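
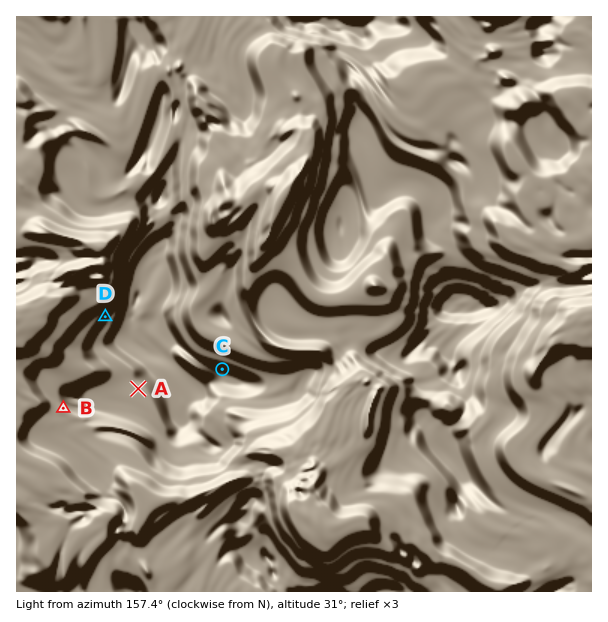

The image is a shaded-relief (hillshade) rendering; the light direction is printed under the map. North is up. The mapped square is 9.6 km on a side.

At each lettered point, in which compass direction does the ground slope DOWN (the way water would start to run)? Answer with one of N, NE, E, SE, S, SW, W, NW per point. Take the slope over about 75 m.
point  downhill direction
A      SW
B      SW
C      N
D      NW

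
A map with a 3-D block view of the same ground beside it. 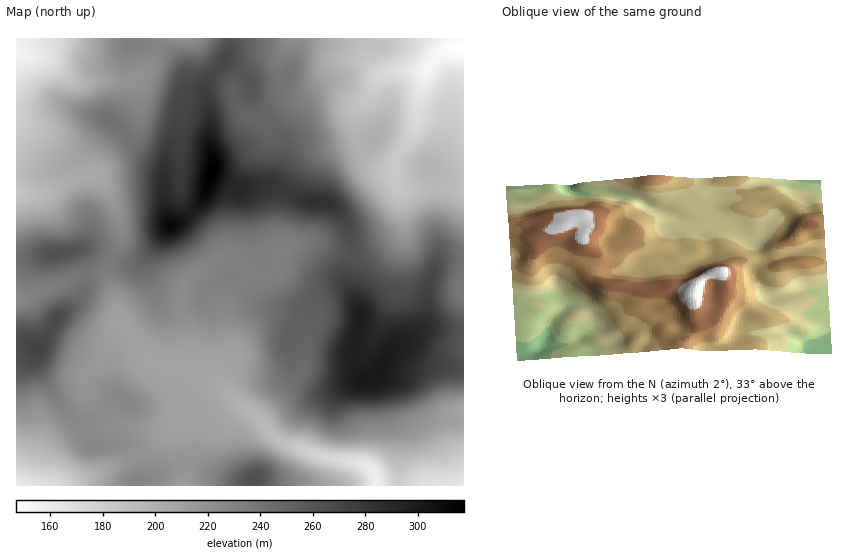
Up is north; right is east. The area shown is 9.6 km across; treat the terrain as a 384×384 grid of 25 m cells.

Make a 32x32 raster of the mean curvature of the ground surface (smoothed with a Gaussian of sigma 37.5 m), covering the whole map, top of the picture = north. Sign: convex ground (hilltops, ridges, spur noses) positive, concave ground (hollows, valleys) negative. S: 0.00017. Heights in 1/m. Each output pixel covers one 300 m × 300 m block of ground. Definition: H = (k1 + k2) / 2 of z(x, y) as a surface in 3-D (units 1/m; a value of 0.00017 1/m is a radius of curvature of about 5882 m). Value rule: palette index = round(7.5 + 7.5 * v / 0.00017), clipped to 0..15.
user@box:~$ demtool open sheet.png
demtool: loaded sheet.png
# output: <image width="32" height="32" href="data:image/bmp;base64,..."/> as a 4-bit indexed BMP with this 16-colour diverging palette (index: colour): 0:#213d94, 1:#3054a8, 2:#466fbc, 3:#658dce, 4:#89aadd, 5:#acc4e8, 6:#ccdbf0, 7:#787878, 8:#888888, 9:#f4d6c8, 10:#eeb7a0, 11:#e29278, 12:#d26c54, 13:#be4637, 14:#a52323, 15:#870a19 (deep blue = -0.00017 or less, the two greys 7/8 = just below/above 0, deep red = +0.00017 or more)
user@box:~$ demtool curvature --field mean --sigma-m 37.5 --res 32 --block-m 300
<image width="32" height="32" href="data:image/bmp;base64,Qk12AgAAAAAAAHYAAAAoAAAAIAAAACAAAAABAAQAAAAAAAACAAATCwAAEwsAABAAAAAAAAAAlD0hAKhUMAC8b0YAzo1lAN2qiQDoxKwA8NvMAHh4eACIiIgAyNb0AKC37gB4kuIAVGzSADdGvgAjI6UAGQqHAFVEV53rt3qt/8z+7uB7RGaZhXY0d5l3eM/agwAAimaZh3fvuYd3mGVoMAADNpiId5d5l4iGZnZmhAM47suqqni3aZhndmd3iIFOp9ZEVVitpIt3ibp3iJYiacnoNlMzJKO5V5qod4hlaaedvP/uxibIlFeYZniHZ4qpRrvavMyuzZJmd2d3d4dWmVKaiad3vJ7jZoh3d3d2RrpTvHapp2fL5UZ3ZnhndUfKdH2lmqp2xfxFVmeoaYd2iIUZ13qsumTvt0Vqpol3mZmGKfpFa4NDRsszeZWJd4iJp0vXVW1RljJ6Vql0aZl2VYibh4l+cpmWRlq4ZEV4eHWJqWhmXtWt/+lniXRVZnd2d2eYZDvYnMnbgjv7ZDV3VUNKtmNL6XdDeoA7/9MlZDRCXMmDfcd3RrxwWfjbR6hnzM+4Q3qXRDa6MmjRb2raq97/ZTNFZnh1VTWK8j+WyqqY2CRVZ3eZqXU0iuQ/9GmoZrUlRqqZeImWRoflPfU0aGV0WVSqh3d2dnp05k/EdmmJhWukWZh2VXm7UshNslaJq4VqyCeYd3ne2VG6S8JWpppEaLkomHjNqrhynGuSqGZ6VFW6KKl4tgNVY259YrtZeJmUnFS6dlOJd2M/qqaqTZSKgzRBqlQ3uJqFTJb8ZkrERViYg1aJdoity6gxnpqVuZmau6hV"/>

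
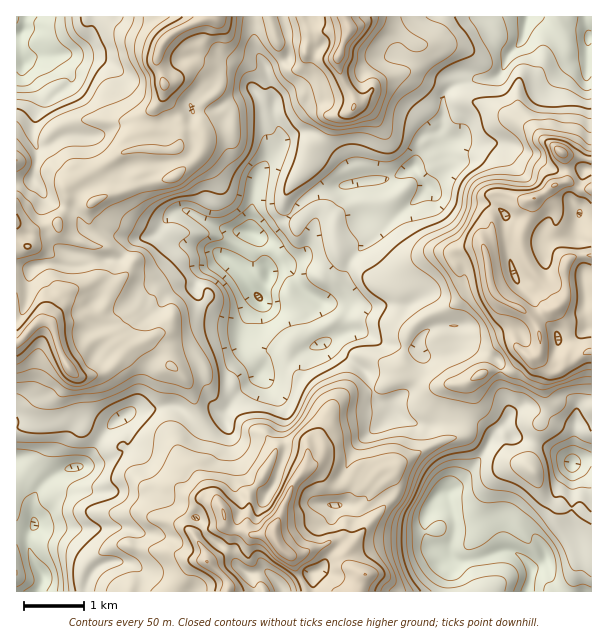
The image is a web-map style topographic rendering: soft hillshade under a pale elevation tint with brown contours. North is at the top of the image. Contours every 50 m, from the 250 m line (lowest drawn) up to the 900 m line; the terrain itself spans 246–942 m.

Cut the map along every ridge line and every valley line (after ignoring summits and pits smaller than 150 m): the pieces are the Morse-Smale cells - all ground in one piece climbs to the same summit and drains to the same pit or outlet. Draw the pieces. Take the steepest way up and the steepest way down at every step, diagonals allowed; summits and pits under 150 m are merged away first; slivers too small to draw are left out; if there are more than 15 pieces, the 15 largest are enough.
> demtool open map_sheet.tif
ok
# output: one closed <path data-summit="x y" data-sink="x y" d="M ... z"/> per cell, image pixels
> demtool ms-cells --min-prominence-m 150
<path data-summit="275 537" data-sink="258 297" d="M309 133l-10 0-12 5-21 21-1 6-9 14-6 39 0 15 9 6 3 16 8 15 0 8-5 7-8 10-16-23-13-13-6-1-20 14-8 15 4 7 8 8 18 11 16 0 19-16-1 6-12 18-4 9 0 15 4 8 14 19-28 30-8 13-8-1-16 6-1 12-11 17-1 12 3 7 10 12 5 11 15 13-17-5-15 16-1 12 15 19 4 14-14 4-19 28 184 0 7-17-11-5-5-6-4-9 17-22 31-35 4-9-5-10 6-12 23-16 30-12 6-5-2-12-2-2-23 6-13-2-15-6-9-8 0-6 20-18 9-21 0-9 13-2 15-10 5-5 0-12-7-2-12 1-15 13-4 10-11 0-24-6-22-12-12 1-3-9 1-21 20 5 13 0 14-3 12 2 8-4-4-15-24-16-14-19-3-9 7-13 0-6-4-6 22 0 22-16 13-14-7-12 8-4 14-14 2-14-18 8-13 16-17 8-9 4-13 0-24 4-4-13-8-12z"/><path data-summit="561 152" data-sink="258 297" d="M455 86l-3 0-8 10 0 20-5 16 0 5 5 7 0 11-16 17-8 4 7 12-13 14-22 16-22 0 4 6 0 6-7 16 17 24 24 17 4 15-8 4-12-2-14 3-34-4 3 29 12-1 22 12 24 6 11 0 4-10 15-13 12-1 7 2 0 12-5 5-15 10-13 2 0 9-9 21-20 18 2 9 7 5 15 6 10 2 26-7-2-8 0-9 2-12 6-6 6 0 22-12 26-2 13-14 8 2 6-4 7 10 12 6 9-9 25-10 0-190-28-7-42-32-39-18-19-4z"/><path data-summit="213 17" data-sink="258 297" d="M254 16l-45 0-39 20-8 9-5 12 7 33-2 9-10 12-1 20-7 2-2 4 2 12-22 3-24 17-23 11-9 8 0 19 10 8 10 15 6 4 13-4 14 6 20 3-11 7-6 12-7 2-1 12-12 19 0 3 3-2 18 9 6 0 36-24 18-15 29 0 10-6 6 3 13 13 16 23 11-14 2-11-6-10-5-21-9-6 0-15 6-39 9-14 1-6 17-16 0-5-9-18 0-21-6-15-2-16-12-21z"/><path data-summit="275 537" data-sink="527 591" d="M527 406l-6 0-9 6-4 8-16 16-4-8-15-8-9-4-11 2 3 11-3 9-33 13-23 16-6 12 5 10-4 9-31 35-17 22 4 9 5 6 11 5-6 13 1 4 233-1 0-73-14-10-11 0-15-4-10-9-6-18-7-10 0-9 6-23 9-19z"/><path data-summit="275 537" data-sink="42 576" d="M176 406l-14 0-15 4-10 0-15 6-16 15-16 27-9 8-22 6-22 19-5 9 2 27-5 8-13-1 1 58 154 0 13-14 8-14 14-4-4-14-15-19 0-9 16-19 9 3 5-1-12-10-5-11-10-12-3-7 1-12 11-17 1-10-8-2z"/><path data-summit="350 29" data-sink="258 297" d="M344 16l-90 1 0 30 12 21 2 16 6 15 0 21 10 20 15-7 13 1 17 18 9 7 8 12 4 13 24-4 13 0 26-12 13-16 16-8-3-12 5-16 0-20 10-10-2-4-21-6-14-9-19 7 4-5 2-13 10-14-15-11-22-11-9 0-18 8z"/><path data-summit="213 17" data-sink="21 33" d="M207 16l-114 0-5 22-13 12-12 5-28 1-9 6-9-2-1 122 16-2 18 22 15 6 2-5-1-15 5-6 27-13 24-17 21-2-1-13 2-4 7-2 1-20 10-12 2-9-1-12-6-15 3-15 10-12z"/><path data-summit="69 368" data-sink="258 297" d="M68 208l-4 1-8 15-6 0-15 6-6 0-11-6-2 1 1 118 21-21 12 0 4 5 7 27 7 14 10 8 12 0 17-4 24-26 15-6 6 0 12 10 3 0 6-4 16-3 18-9 33-3 2-2 8-17 9-12-1-4-18 17-16 0-18-11-12-14 8-16 16-10 3-4-9 4-29 0-18 15-36 24-6 0-18-9-4 3 13-23 1-12 7-2 6-12 11-7-20-3-14-6-13 4-8-6-8-13z"/><path data-summit="69 368" data-sink="42 576" d="M45 320l-7 2-22 22 0 189 7 2 6 0 5-8-2-27 5-9 14-15 11-6 19-4 9-8 16-27 11-11 16-10 6-11 11-34 14-14-12-11-6 0-15 6-24 26-17 4-12 0-12-13-8-16-4-20-4-5z"/><path data-summit="561 152" data-sink="590 38" d="M533 16l-5 1-5 22-15 17-4 13-6 7-7 3-20 0-17 7 10 14 19 4 39 18 42 32 27 6 1-122-5-7-8-3-25 3-12-11z"/><path data-summit="350 29" data-sink="590 38" d="M527 16l-182 0-1 2 6 10 18-8 9 0 22 11 15 11-10 14-2 13-4 5 19-7 14 9 18 4 4 5 3 0 15-6 20 0 7-3 6-7 4-13 15-17z"/><path data-summit="275 537" data-sink="572 464" d="M591 400l-9 3-5 5-2 25-2-5-28-12-10 19-6 23 0 9 7 10 6 18 7 7 18 6 11 0 12 9 2-1z"/><path data-summit="213 17" data-sink="258 297" d="M242 330l-35 4-18 9-16 3-9 5 5 12 11 9 8 12 12 37 16-7 8 1 8-13 28-30-16-22z"/><path data-summit="561 152" data-sink="527 591" d="M539 354l-6 4-11 0-10 12-20 0-28 14-6 0-6 6-2 12 1 14 2 2 11-2 9 4 15 8 4 8 16-16 3-7 10-7 6 0 18 9 5-11-4-11 0-13 2-12-7-8z"/><path data-summit="275 537" data-sink="21 33" d="M92 16l-75 0-1 43 10 3 9-6 28-1 12-5 9-6 6-9 2-12z"/>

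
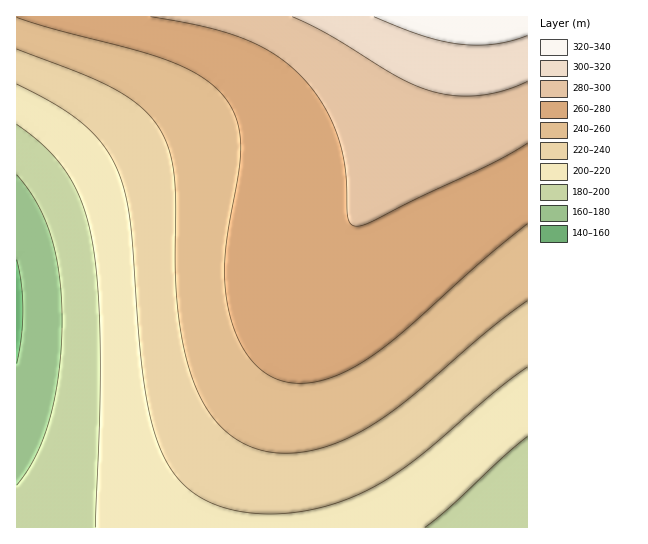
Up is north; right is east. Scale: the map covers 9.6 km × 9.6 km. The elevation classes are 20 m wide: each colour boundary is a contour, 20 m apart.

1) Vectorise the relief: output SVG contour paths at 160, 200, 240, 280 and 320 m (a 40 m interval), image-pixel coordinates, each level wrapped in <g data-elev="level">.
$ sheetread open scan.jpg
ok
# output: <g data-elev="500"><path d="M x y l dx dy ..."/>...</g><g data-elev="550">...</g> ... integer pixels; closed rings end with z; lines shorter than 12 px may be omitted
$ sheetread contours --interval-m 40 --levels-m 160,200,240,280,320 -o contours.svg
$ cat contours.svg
<g data-elev="160"><path d="M17 260l4 23 2 27-2 27-4 26"/></g><g data-elev="200"><path d="M425 527l24-19 53-50 25-21"/><path d="M17 124l28 23 22 26 15 29 9 35 7 48 2 62 0 68-5 112"/></g><g data-elev="240"><path d="M17 49l68 26 33 16 26 19 10 11 7 10 9 20 4 24 2 118 4 36 7 32 10 28 12 24 17 18 19 13 24 8 26 1 30-6 29-12 23-13 25-18 85-73 40-30"/></g><g data-elev="280"><path d="M150 17l56 10 39 12 31 16 26 22 20 26 15 32 8 34 3 48 2 6 4 3 8-1 11-4 44-22 74-35 36-21"/></g><g data-elev="320"><path d="M374 17l49 19 36 8 18 1 17-1 17-3 16-5"/></g>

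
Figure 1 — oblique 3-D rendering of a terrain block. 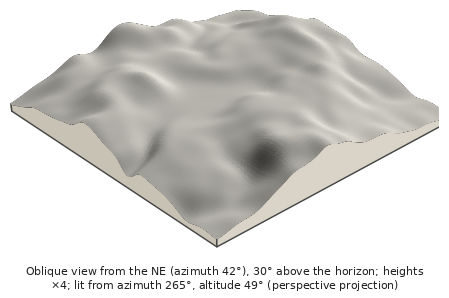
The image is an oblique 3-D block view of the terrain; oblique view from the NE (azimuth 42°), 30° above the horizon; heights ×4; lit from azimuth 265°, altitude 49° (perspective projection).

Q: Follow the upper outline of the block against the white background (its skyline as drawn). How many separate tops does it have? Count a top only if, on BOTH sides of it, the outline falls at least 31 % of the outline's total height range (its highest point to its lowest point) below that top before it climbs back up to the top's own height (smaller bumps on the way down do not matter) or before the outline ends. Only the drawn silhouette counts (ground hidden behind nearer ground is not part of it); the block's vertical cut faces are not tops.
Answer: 1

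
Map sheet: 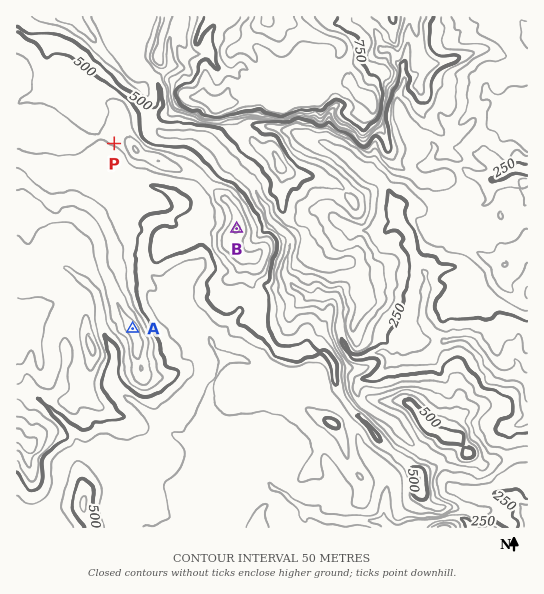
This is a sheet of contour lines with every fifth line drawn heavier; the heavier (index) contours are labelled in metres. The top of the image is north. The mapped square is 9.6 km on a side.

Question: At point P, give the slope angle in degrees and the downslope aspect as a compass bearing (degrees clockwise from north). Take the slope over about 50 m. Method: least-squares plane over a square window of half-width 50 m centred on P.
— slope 11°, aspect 218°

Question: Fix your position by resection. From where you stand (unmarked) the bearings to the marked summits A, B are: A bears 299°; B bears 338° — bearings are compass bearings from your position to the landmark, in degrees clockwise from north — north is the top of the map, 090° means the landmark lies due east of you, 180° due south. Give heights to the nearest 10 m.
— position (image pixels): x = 319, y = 432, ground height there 430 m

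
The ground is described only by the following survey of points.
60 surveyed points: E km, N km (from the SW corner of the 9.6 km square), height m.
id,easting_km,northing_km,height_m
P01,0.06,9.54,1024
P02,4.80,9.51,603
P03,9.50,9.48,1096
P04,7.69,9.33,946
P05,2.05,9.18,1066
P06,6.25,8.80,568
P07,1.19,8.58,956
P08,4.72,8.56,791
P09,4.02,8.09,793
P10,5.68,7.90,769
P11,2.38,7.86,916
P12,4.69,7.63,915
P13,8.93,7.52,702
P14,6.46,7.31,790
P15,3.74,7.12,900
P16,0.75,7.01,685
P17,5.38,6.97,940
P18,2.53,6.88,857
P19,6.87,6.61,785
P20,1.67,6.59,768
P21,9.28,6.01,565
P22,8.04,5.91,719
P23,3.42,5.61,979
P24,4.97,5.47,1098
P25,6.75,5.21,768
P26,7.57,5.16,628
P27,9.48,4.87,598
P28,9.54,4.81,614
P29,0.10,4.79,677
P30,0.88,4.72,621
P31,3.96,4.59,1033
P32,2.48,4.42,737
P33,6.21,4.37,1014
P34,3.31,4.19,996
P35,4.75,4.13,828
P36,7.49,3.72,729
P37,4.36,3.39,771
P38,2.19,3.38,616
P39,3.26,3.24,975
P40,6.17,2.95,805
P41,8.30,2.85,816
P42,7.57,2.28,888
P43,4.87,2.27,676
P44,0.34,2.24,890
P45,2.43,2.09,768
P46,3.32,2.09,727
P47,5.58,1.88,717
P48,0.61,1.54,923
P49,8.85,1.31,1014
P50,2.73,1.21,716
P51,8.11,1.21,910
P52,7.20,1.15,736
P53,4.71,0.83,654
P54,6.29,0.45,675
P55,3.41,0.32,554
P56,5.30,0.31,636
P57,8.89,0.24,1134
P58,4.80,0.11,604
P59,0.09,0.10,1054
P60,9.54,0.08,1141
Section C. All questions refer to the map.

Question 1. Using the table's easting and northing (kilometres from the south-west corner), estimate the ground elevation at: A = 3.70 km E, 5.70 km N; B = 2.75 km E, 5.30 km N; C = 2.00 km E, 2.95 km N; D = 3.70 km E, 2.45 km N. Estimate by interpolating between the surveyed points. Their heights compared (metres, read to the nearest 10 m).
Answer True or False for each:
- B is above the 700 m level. True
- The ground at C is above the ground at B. False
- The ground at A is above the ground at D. True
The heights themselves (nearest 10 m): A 990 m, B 890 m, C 680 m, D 780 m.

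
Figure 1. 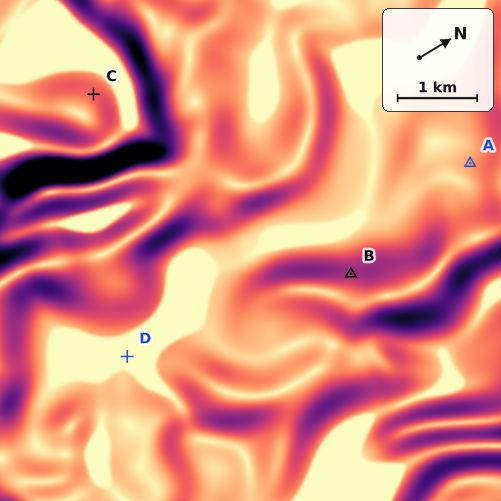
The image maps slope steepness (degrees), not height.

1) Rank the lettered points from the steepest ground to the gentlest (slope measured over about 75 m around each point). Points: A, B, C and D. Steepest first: B C A D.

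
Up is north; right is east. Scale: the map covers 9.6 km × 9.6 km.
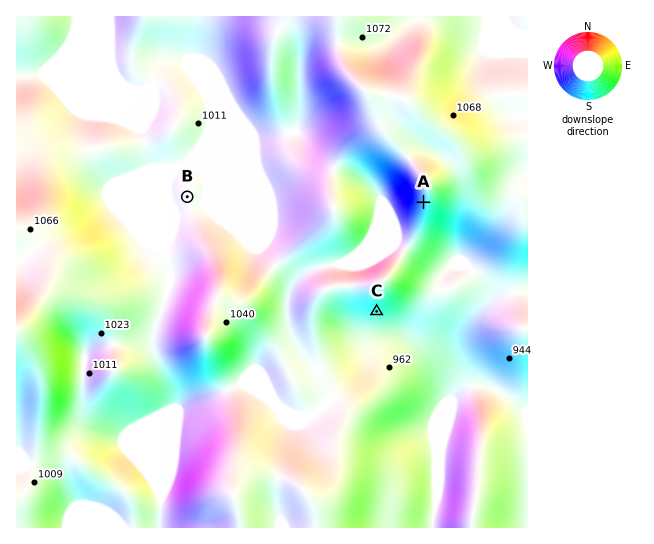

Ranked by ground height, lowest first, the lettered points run C B A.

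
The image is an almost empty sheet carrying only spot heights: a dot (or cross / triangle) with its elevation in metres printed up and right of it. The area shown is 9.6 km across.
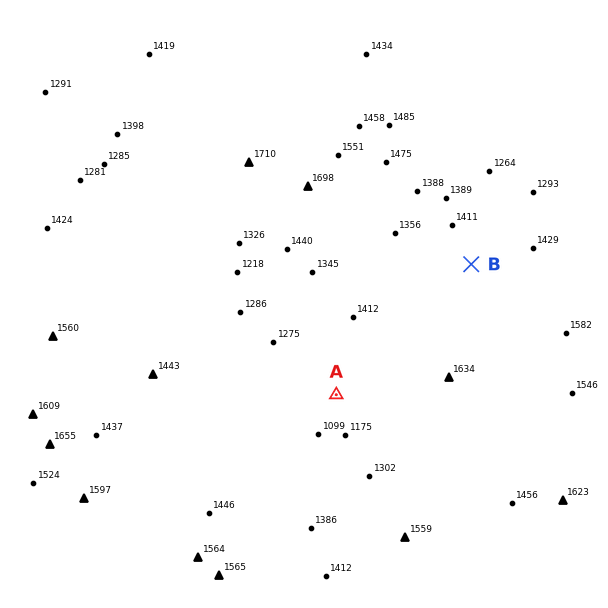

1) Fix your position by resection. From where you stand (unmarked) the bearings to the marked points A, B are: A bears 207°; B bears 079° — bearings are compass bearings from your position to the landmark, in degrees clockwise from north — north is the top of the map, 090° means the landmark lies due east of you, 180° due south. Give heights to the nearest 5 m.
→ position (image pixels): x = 395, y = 279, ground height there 1430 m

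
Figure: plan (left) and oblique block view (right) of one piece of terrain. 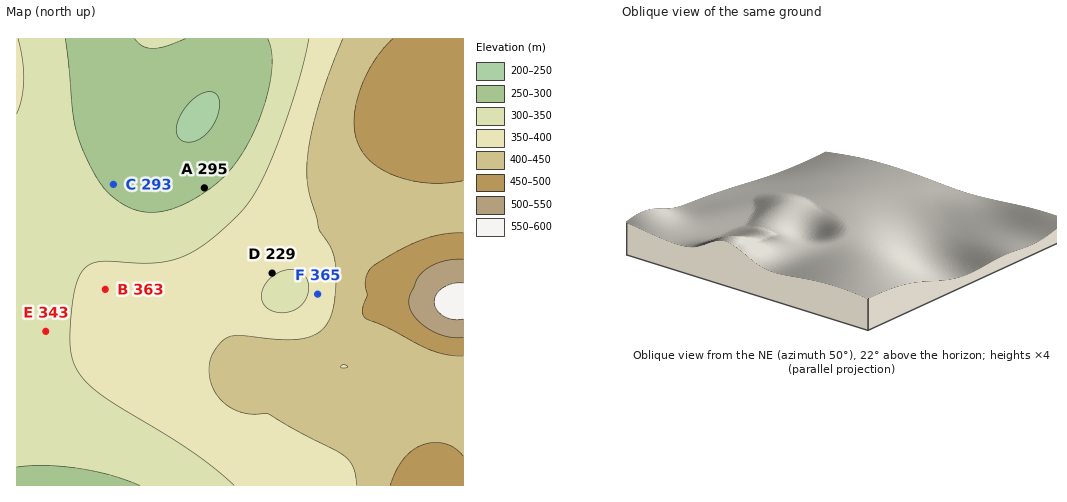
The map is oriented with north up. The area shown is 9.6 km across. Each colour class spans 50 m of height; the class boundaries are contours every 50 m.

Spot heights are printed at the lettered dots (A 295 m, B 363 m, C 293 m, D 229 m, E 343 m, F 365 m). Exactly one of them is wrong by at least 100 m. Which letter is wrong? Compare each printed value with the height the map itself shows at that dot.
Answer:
D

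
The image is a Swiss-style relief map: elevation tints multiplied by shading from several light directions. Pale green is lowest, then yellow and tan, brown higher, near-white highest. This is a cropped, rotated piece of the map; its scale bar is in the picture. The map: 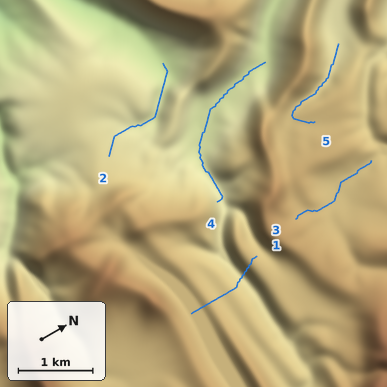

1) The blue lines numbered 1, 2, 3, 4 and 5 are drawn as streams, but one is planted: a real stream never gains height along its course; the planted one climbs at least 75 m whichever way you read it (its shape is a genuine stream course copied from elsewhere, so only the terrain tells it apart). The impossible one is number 1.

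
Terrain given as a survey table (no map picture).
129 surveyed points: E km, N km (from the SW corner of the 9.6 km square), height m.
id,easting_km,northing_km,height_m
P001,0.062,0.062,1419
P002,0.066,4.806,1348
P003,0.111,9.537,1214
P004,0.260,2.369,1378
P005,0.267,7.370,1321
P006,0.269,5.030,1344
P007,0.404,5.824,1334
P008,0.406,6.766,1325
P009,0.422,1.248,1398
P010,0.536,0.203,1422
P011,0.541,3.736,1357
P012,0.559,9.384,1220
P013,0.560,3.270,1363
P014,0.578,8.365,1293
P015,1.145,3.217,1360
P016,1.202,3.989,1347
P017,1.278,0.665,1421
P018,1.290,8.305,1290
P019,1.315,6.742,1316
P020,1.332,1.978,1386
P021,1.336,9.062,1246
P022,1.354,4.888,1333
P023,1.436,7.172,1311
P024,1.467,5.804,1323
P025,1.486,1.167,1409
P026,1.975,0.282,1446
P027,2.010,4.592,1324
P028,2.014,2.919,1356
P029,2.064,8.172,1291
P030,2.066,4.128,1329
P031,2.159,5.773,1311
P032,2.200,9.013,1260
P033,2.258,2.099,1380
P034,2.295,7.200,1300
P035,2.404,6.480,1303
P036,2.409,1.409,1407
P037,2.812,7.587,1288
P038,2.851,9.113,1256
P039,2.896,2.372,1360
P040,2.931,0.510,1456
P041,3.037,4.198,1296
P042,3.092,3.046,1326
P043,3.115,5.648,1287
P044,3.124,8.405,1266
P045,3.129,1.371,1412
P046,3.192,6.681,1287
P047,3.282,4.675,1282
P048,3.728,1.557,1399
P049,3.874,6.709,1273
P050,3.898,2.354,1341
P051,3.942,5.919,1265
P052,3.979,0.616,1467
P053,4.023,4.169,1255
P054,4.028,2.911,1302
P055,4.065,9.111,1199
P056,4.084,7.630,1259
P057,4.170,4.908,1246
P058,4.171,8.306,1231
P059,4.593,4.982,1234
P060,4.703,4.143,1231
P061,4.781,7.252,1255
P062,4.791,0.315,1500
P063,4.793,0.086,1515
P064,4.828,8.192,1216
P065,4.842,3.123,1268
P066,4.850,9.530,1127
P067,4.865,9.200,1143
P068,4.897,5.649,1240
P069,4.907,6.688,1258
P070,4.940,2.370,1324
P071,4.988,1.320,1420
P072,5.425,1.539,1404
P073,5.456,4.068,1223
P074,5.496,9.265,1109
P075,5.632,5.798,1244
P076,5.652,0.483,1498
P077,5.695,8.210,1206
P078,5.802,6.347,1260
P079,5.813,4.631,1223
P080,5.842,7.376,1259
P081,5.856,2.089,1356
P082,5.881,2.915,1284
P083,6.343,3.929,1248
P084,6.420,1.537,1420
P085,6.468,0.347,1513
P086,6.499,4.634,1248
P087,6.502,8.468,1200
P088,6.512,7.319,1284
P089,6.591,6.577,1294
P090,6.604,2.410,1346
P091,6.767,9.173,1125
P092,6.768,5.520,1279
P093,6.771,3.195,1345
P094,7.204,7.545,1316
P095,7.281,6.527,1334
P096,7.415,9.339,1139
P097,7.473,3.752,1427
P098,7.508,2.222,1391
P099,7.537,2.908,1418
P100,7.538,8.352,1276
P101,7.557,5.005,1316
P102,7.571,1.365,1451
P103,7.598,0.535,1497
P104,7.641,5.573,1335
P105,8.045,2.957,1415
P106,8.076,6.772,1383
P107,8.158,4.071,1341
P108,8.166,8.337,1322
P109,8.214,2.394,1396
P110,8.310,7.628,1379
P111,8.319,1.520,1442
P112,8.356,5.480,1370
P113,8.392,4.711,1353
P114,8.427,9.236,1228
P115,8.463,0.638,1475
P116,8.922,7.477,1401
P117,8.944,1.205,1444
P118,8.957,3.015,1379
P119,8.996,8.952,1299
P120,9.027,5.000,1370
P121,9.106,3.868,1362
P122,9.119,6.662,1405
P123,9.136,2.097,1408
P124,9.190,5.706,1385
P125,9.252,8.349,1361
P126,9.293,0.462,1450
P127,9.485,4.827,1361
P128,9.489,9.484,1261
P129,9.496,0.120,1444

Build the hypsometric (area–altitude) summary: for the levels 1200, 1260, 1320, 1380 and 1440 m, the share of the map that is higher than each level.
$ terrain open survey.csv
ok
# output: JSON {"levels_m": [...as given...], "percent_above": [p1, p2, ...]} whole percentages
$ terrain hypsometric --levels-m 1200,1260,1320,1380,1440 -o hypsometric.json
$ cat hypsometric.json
{"levels_m": [1200, 1260, 1320, 1380, 1440], "percent_above": [95, 78, 53, 28, 10]}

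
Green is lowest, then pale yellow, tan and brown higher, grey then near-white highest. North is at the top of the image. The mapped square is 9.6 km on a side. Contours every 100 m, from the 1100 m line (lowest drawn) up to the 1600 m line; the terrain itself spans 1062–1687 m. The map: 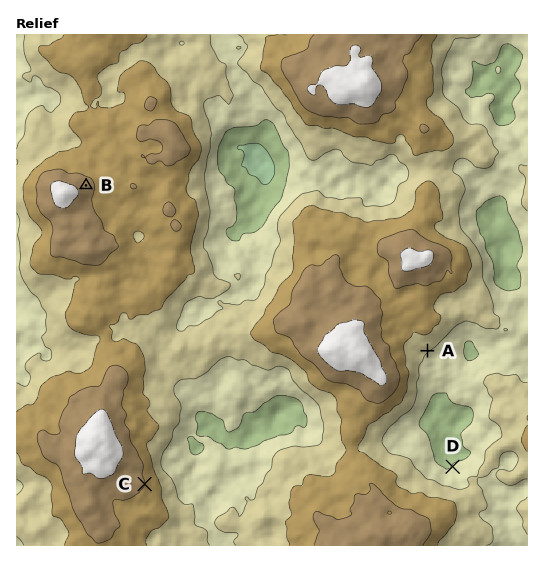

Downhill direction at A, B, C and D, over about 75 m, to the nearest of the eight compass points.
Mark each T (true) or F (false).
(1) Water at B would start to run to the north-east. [T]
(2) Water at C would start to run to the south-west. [F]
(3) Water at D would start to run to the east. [F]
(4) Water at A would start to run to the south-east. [T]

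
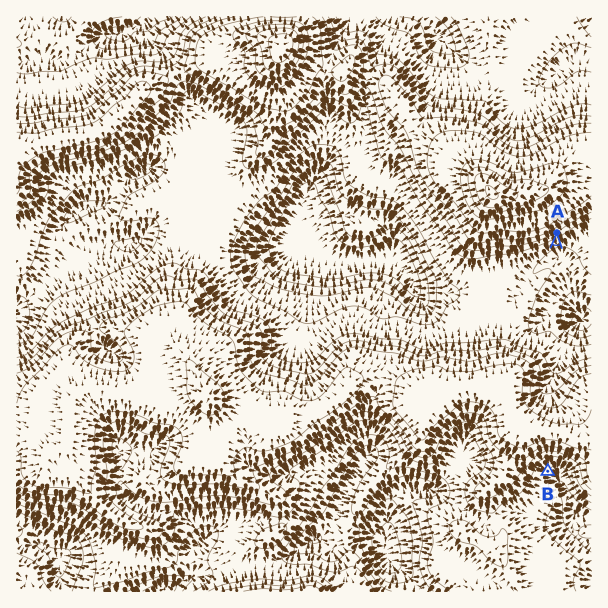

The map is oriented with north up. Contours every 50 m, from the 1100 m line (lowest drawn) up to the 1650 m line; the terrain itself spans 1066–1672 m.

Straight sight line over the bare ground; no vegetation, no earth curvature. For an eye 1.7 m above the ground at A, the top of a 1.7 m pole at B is hidden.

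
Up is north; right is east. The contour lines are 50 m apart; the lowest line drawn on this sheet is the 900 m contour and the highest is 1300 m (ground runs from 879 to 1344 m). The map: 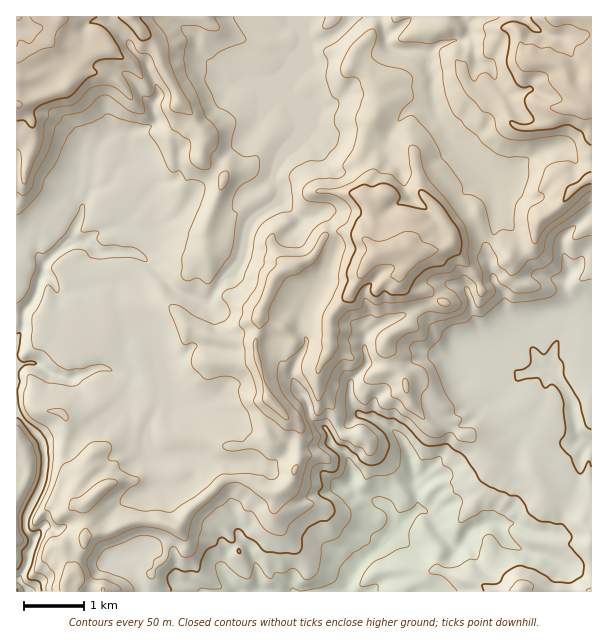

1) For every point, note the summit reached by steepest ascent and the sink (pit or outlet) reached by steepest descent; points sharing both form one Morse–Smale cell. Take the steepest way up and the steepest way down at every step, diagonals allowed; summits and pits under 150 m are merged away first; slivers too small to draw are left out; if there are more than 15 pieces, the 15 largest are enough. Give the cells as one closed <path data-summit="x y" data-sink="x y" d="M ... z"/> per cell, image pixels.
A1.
<path data-summit="591 83" data-sink="344 591" d="M591 16l-212 1 7 15 0 10 4 6 9 2 20 0 9 7 0 9 5 11-1 13 6 30 6 6 6 12 38 38 5 9 3 37-2 11-7 12 3 24 3 10 11 15 4 23 20 21 13 28 3 2-19 6-6 0-10-10-8-3-24 1-9-4-22 0-9-3-15 1-14 6-40 2-18 19 0 18 10 13-15 13-12 6-3 4 0 7-12 2-18 0 0 12-6 19-9 11-6 4-12 0-21-12-15-2-9 3-27 24-9 10-9 13-16-6-29 0-22 10-21 3-4 2-1 9-8 11-2 15-7 6-1 14 526-1z"/><path data-summit="591 83" data-sink="29 591" d="M83 241l-15 1-24 22-6-9-1-7-4-4-17-1 1 349 48 0 2-14 7-6 0-11 10-15 2-10 15-4 9 0 22-10 29 0 16 6 9-13 39-35 15-2 27 14 12 0 6-4 7-8 8-22 0-11-12 1 0-5-16-16-9-1-8 2-9 0-24-14-24-9 20-7 6-11-2-12 0-21-3-4-9-2 6-13 0-15-6-14-4-4-29-10-36-36-10-4-33 0z"/><path data-summit="60 17" data-sink="29 591" d="M294 16l-162 0 1 5 9 11 2 6-2 7-13 13-7 0-12-9-12 1-6 4-12 11-8 16-7 7-42 16-6 0-1 138 17 2 4 4 1 7 6 9 27-23 16 1 11 10 6 1 27-1 10 4 11 9 25 27 30 10 13-20 20-19 4-14 2-16 4-11 10-10 18-11 2-10-8-11 0-4 8-18 16-15 4-6 1-12-12-27 0-12 15-36 0-15-9-14z"/><path data-summit="392 251" data-sink="344 591" d="M378 16l-4 1-2 18-16 15-6 15 1 2 12 5 7 5 8 10 1 11-1 13-11 21-7 26 8 19-4 17 2 4-12-5-40-1-18 26-18 11-7 10 6 18 10 8 5 1-16 10-16 35-1 21-3 6 0 18 12 42 19 20 7 3 6 5 0 20 18 0 12-2 0-7 15-10 15-13-10-13 0-18 18-19 40-2 14-6 15-1 9 3 22 0 9 4 24-1 8 3 10 10 6 0 19-6-3-2-13-28-20-21-4-23-11-15-3-10-3-24 7-12 2-11-3-37-5-9-38-38-6-12-6-6-4-9-2-21 1-13-5-11 0-9-9-7-20 0-9-2-4-6 0-10z"/><path data-summit="392 251" data-sink="29 591" d="M374 16l-23 0-2 5-16 15-27 9-17 41 0 12 12 27-1 12-4 6-16 15-8 18 0 4 8 11 0 7-2 4-18 10-10 10-4 11-2 16-4 14-20 19-14 21 6 8 4 9 0 15-6 13 6 1 6 5 0 21 2 12-6 11-20 7 24 9 24 14 23-2 19 17 0 5 12-2 0-20-6-5-7-3-19-20-12-42 0-18 3-6 1-21 16-35 16-10-5-1-10-8-6-18 7-10 18-11 18-26 40 1 10 4 4-20-8-19 7-26 11-21 1-13-1-11-8-10-7-5-12-5-1-2 6-15 16-15 2-9z"/><path data-summit="60 17" data-sink="344 591" d="M131 16l-114 0-1 88 7 0 42-16 7-7 8-16 12-11 6-4 12-1 12 9 7 0 13-13 2-7-2-6z"/><path data-summit="591 83" data-sink="29 591" d="M350 16l-54 0-1 5 9 14 0 13 8-6 15-4 11-6 11-11z"/>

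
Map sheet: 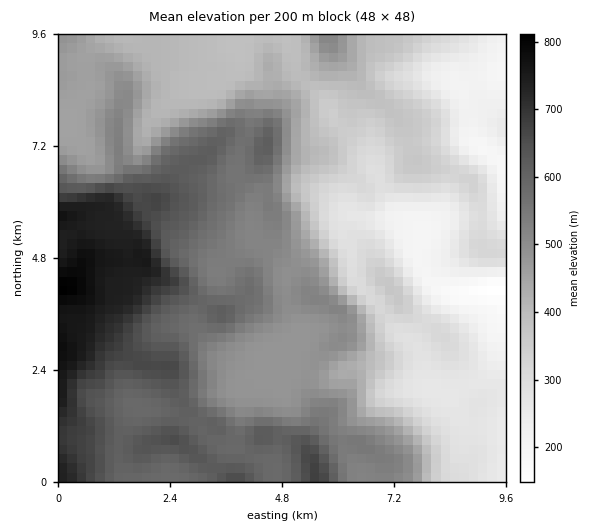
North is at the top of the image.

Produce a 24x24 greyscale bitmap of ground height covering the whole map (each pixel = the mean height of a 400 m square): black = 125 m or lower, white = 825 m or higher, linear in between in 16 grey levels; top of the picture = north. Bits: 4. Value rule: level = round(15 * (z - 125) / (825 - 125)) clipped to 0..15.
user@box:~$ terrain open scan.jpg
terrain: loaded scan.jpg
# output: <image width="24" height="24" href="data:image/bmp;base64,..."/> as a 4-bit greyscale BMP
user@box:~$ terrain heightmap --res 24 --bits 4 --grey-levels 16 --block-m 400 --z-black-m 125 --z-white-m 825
<image width="24" height="24" href="data:image/bmp;base64,Qk2WAQAAAAAAAHYAAAAoAAAAGAAAABgAAAABAAQAAAAAACABAAATCwAAEwsAABAAAAAAAAAAAAAAABEREQAiIiIAMzMzAERERABVVVUAZmZmAHd3dwCIiIgAmZmZAKqqqgC7u7sAzMzMAN3d3QDu7u4A////ANy6qqq7qqy5mYdEM8y6u7uqqqupmYdDM8y6u7qqqqqZmHVDM8y6qqqpmYmYdlQzM9u6qrqIiIiIZEMzM9y7u7qIiIh3ZDMzM+3Lu7mIiIiHZUNEMu3Mu6mYiIiIdUREMu3cuqqqmIiIZERDIe7dy6qqmYiHVFMhEf7d3LqZqIh1RUIREe7t3LmZmIhkRTIjM97d26mZmIdUQyIjRN3dy6qZiYZDMyIjQ93dy7qpmYVDMiIjQ7zMu7qpmXVEQzM0Qpiaq7qpqXVURFVEQoeJiqqpqnZlRFVDIneIeJqqqnZVRVVCIneIdniJmXZVVVVCI3eIdmZnd3ZVZVQyInd4dmZmZmZmZUMiInd3ZmZmZmZ3ZUMyIod2ZmZmZmeHZlRDMg=="/>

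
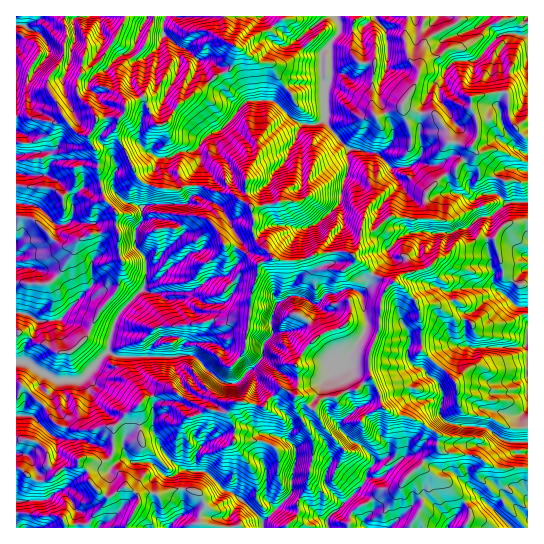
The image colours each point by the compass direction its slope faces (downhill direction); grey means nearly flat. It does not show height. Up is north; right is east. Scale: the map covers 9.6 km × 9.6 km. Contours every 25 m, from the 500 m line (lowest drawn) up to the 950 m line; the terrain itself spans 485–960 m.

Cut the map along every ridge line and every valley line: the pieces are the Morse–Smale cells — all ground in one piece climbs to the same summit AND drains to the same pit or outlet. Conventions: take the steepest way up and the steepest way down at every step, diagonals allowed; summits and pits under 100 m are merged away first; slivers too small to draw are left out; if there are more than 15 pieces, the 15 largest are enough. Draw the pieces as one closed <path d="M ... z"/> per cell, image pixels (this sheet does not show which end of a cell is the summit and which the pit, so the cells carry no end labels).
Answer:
<path d="M19 132l-3 1 1 335 18 12 8 1 10-4 13-10 11-2 4-6 8 0 5 2 15-1 4-6 0-27 32-28 17-7 12-1 15 10 14 7 23 4 13-11 24 6 6-8 14-11 12 8 6 0 13 13 8-10 15-2 10-6 8 0 16-13-2-25 10-22 2-33 7-12 4-3-18-7-21-21-6-3-17 0-13 1-10 6-14 2-19-2-19-21-4-32-20-13-14-1-20-7-1 9-6 3-4 7-35 0-12 3-17-7-13-17-10 0-16 5 0-11-4-14-4-3-16 0-9 4-1-6-4-6-17 1-1-16z"/><path d="M459 16l-193 0 1 3 8 9 18 12 5-1 9 12 8 2 8 0-2 25 3 7-27-1-10 4-13 13-28 0-21-20-3-8-8 4-3 5 4 5 25 20-17 21-14 7-10 11 1 17-4 8 0 14 21 7 14 1 18 11 4 11-1 14 3 9 19 21 4 1 24 0 15-7 13-1 17 0 7 3 5-8 2-14 16-4 12-12 37 2 1-26 14-16 15-7 1-4 12-12 2-7-21-6-3-11-12-15-21-3-11-7 14-24 4-31 4-9 8-6 22-11 5-5z"/><path d="M527 221l-18 2-12 10-3 6-17 0-7 5-16 3-8 9-9 3-7 8-31 9-11 10-7 12-2 33-10 22 0 21 10 17 2 15 4 3 9 6 12 1 15 5 13 10 5 4-2 10 4 6 6 2 30 3 18 12 33-1z"/><path d="M283 388l-14 11-6 8-24-6-13 11-23-4-14-7-15-10-16 2-13 6-32 28 0 27-4 6-15 1-5-2-8 0-2 4 9 8 3 12 16 14 18-10 13 8 9-3 12 3 15-6 15 0 9 3 5 5 2 8-5 9 2 14 84 0 11-13 0-12 11-16 1-17 4-13 0-18-17-30 0-12z"/><path d="M371 379l-8 4-8 8-8 0-10 6-15 2-8 10-13-13-6 2 1 11 17 30 0 18-4 13-1 17-11 16 0 12-10 11 0 2 123 0 9-14 4-8 0-5-7-16-7-10 10-7 5-7 13-12 2-14-18-14-15-5-12-1-9-6-4-3-2-15z"/><path d="M506 92l-17 1-18 5 0 9 6 15 0 16-6 9-2 7-12 12-1 4-15 7-14 16-1 26-20 0-15-3-14 13-16 4-2 14-6 8 21 21 19 7 12-10 25-6 7-8 9-3 8-9 16-3 7-5 17 0 12-15 22-3 0-83-11-8-8-12-1-24z"/><path d="M527 16l-66 0-6 8-22 11-8 6-2 5-6 35-14 24 11 7 21 3 12 15 2 11 18 6 6-2 4-7 0-16-6-15 0-10 35-5 2 2 1 24 3 5 5 4 10-6z"/><path d="M438 445l-1 4-13 12-3 5-12 9 7 10 7 16 0 5-10 15-2 7 117-1-1-59-32 0-18-12-30-3-6-2z"/><path d="M210 81l-21 18-10 4-11 18-9 4-6-4-10-25-18 9-1 9-7 7-1 13 25 47 16 7 9 1 13 0 8-4 9 0 0-14 4-8-1-17 10-11 14-7 17-21-25-19z"/><path d="M163 35l-4 12-16 12-4 0-6-8-12 4-10-10-14 19-18 13-2 17 15 15 5 10 24-2 3-3 3-11 16-7 10 25 6 4 9-4 11-18 10-4 20-17-9-20-11-11-12-6z"/><path d="M29 116l-13 1 0 14 11 6 1 16 17-1 4 6 1 6 9-4 16 0 4 3 4 14 0 11 16-5 10 0 13 17 17 7 12-3 35 0 4-7 6-3-1-9-8 0-8 4-13 0-9-1-16-7-25-47 2-17-21 2-4 11-7 6-8-3-13-14-12 4z"/><path d="M265 16l-41 1 0 22 12 8-5 22-8 5 2 7 21 20 28 0 13-13 10-4 26 1-2-7 0-24-14-3-9-12-8 0-15-11z"/><path d="M79 464l-5 3-8 0-13 10-10 4-5 0-19-13-3 1 1 59 48 0 0-5 2 2 20-1 5-5 16-21-17-15-3-12z"/><path d="M98 16l-32 0-2 2 0 8 3 5-3 24-16 24 1 12 15 27 14 15 8 3 7-6 3-13-4-8-13-12-2-16 8-10 18-13 8-12-7-7-4-9 0-12z"/><path d="M65 16l-26 0-12 11 11 5 6 6 5 11-1 6-10 12-9-6-13-14 1 69 12 0 24 7 11-5-15-27-1-12 16-24 0-12 3-5-3-12z"/>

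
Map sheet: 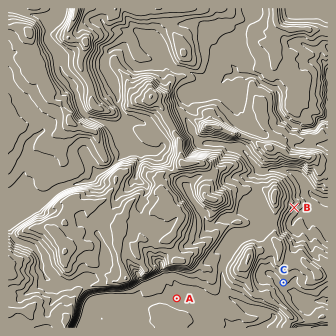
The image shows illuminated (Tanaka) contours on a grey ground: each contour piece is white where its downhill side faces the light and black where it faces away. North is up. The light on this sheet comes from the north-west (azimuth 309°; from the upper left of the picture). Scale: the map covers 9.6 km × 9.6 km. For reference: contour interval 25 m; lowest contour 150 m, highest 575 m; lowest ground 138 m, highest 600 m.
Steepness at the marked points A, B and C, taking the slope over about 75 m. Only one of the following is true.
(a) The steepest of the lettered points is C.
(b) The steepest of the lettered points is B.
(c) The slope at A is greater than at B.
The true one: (b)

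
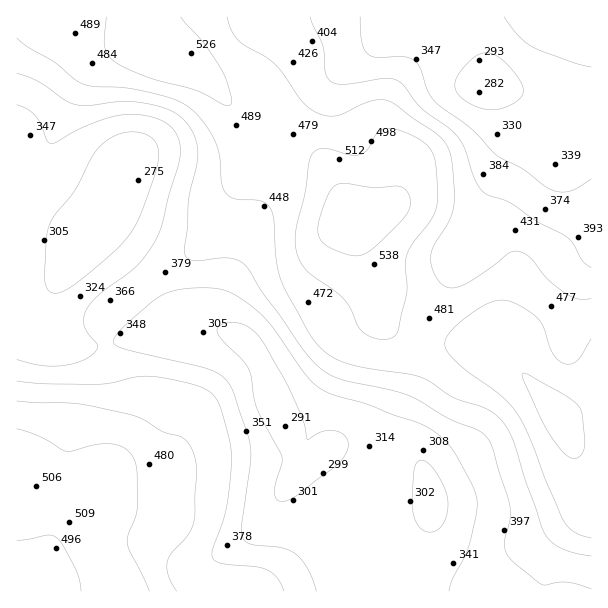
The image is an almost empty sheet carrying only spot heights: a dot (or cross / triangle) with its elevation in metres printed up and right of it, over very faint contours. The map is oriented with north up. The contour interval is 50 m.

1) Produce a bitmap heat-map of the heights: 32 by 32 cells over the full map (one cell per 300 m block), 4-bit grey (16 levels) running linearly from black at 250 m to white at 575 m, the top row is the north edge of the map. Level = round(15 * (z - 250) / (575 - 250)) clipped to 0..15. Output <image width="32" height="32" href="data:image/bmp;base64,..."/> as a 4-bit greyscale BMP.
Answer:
<image width="32" height="32" href="data:image/bmp;base64,Qk12AgAAAAAAAHYAAAAoAAAAIAAAACAAAAABAAQAAAAAAAACAAATCwAAEwsAABAAAAAAAAAAAAAAABEREQAiIiIAMzMzAERERABVVVUAZmZmAHd3dwCIiIgAmZmZAKqqqgC7u7sAzMzMAN3d3QDu7u4A////AKq8zMuYiJh2VEQzRFVmd3ervMzLmHd3ZUREMzRFZ3iIu7zMu6mGVVRERDMzRWeJqszMzLuph1Q0REQzIjVnirzMzNzLqpdTMzNEMyI0Z4rNzMzdy6mXUyIzRDMiNWeb3czM3cupmGMiIjMzIkVorN3MzMy6qZhkIiIjMyNWeL3uzLu7upmXYyIiIzM0Znm97ru6qqmZh1MiIzNEVniazu6ZmZmZmYZCIjRFVniZrN7ud3d3iIdlMiNGZ3iZq83u3VVVVmZVVDIkaJmqq7ze7cxDRFVUQzMiNoq7u7vN3dy7M0RVQzMyI1irvMu7zN3Lu0M0VVQzMzV5q7zLu7zMy6pDI0VVRERWirvMzLqqu7qZQiI0VmZmZ5q83dypmaqpiEIRI0Vnd3ib3e7cqYiZmYdDERI0Z4iIm97u7bmIiZh3QyEBJFeJmZvf/+7KiIh3ZkQhERNXiZmr3v/u25h3ZVVEMhESRomaq87u7tuXZlVVREMhEkaJqqvN3d3bl1VEREVDIRI2iqqrvLzNy4ZURERFVDMjRpq7q7qrzLl1REQzVWZVVWiru7qpqrqGQzMzM1Z4iIiavLupiImYZDIiIzN3iaq7zMy7qYd3dlMiEjNEiaq8zd3Lqph3ZVVEMiNEVZqrvN3cupmId2REREM0VWaqu7zdzLqYh3ZkM0RERWZm"/>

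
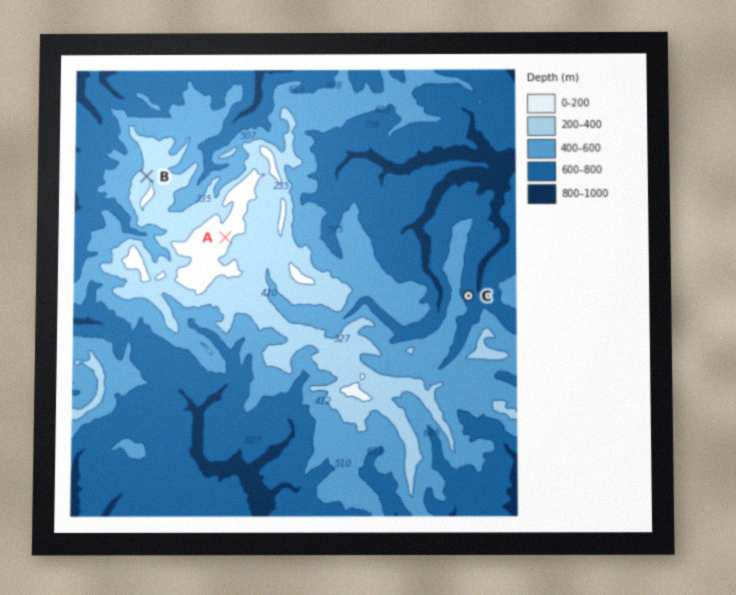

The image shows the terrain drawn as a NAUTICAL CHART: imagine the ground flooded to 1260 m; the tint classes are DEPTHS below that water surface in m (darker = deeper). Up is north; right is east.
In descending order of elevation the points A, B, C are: A B C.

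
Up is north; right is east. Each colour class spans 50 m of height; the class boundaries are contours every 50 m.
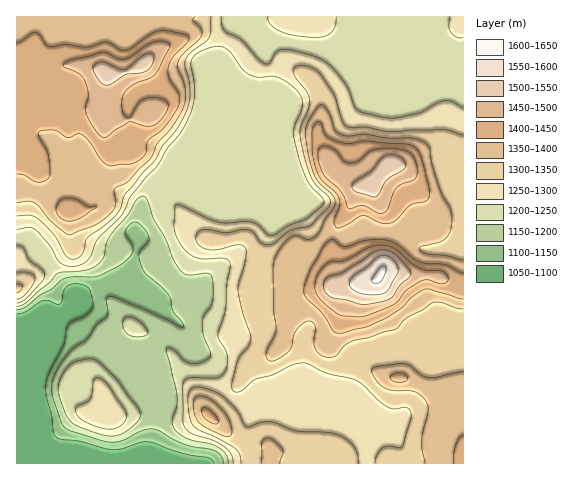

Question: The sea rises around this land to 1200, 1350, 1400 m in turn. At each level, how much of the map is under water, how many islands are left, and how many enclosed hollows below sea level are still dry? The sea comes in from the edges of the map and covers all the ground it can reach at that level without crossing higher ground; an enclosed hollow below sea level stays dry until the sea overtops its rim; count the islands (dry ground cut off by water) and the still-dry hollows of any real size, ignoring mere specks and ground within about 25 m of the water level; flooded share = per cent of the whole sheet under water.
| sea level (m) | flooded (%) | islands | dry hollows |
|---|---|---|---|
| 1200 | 16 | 1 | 0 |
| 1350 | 67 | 1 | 0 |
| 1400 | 82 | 1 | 0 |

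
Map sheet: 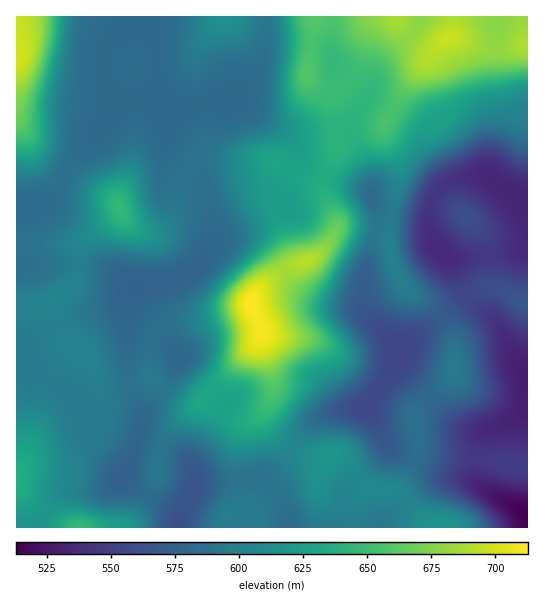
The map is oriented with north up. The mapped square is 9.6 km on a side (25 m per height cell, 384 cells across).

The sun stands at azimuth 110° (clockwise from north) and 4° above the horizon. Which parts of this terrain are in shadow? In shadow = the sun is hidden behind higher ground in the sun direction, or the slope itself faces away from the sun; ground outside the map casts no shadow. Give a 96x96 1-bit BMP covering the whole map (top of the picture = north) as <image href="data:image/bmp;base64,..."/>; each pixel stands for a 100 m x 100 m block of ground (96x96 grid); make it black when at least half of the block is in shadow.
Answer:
<image width="96" height="96" href="data:image/bmp;base64,Qk2+BAAAAAAAAD4AAAAoAAAAYAAAAGAAAAABAAEAAAAAAIAEAAATCwAAEwsAAAIAAAAAAAAA////AAAAAAAAAAAAAAAAAAAAAAAAAAAAAAAAAAAAAAAAAAAAAAAAAAAAAAAAAAAAAAAAAAAAAAAAAAAAAAAAAAAAAAAAAAAAAAAAAAAAAAAAAAAAAAAAAAAAAAAAAAAAAAAAAAAAAAAAAAAAAAAAAAAAAAAAAAAAAAAAAAAAAAAAAAAAAAAAAAAAAAAAAAAAAAAAAAAAAAAAAAAAAAAAAAAAAAAAAAAAAAAAAAAAAAAAAAAAAAAAAAAAAAAAAAAAAAAAAAAAAAAAAAAAAAAAAAAAAAAAAAAAAAAAAAAAAAAAAAAAAAAAAAAAAAAAAAAAAAAAAAAAAAAAAAAAAAAAAAAAAAAAAAAAAAAAAAAAAAAAAAAOAAAAAAAAAAAAAAAPAAAAAAAAAAAAAAAPgAAAAAAAAAAAAAAPwAAAAAAAAAAAAAAHwAAAAAAAAAAAAAAH4AAAAAAAAAAAAAAH+AAAAAAAAAAAAAAD/gAAAAAAAAAAAAAD/wAAAAACAAAAAAAD/4AAAAAHAAAAAAAD/8AAAAAHAAAAAAAD/+AAAAAHAAAAAAAD/+AAAAACAAAAAAAH//AAAAAAAAAAAAAH/+AAAAAAAAAAAAAP/+AAAAAAAAAAAAAP/+AAAAAAAAAAAAAP/8AAAAAAAAAAAAAP/8AAAAAAAAAAAAAf/8AAAAAAAAAAAAAf/8AAAAAAAAAAAAAf/+AAAAAAAAAAAAA///AAAAAAAAAAAAA///AAAAAAAAAAAAB///gAAAAAAAAAAAB///wAAAAAAAAAAAB///4AAAAAAAAAAAA///8AAAAAAAAAAAAP///AAAAAAAAAAAAD///gAAAAAAAAAAAA///wAAAAAAAAAAAAf//ngAAAAAAAAAAAH//HwAAAAAAAAAAAB/4HwAAAAAAAAAAAAMAH4AAAAAAAAAAAAAAH4AAAAAAAAAAAAAAD4AAAAAAAAAAAAAAAAAAAAAAAAwAAAAAAAAAAAAAADwAAAAAAAAAAAAAAD4AAAAAAAAAAAAAAH4AAAAAAAAAAAAAAH4AAAAAAAAAAAAAAAAAAAAAAAAAAAAAAAAAAAAAAAAAAAAAAAAAAAAAAAAAAAAAAAAAAAAAAAAAAAAAAAAAAAAAAAAAAAAAAAAAAAAAAAAAAAAAAAAAAAAAAAAAAAAAAAAAAAAAAAAAAAAAAAAAAAAAAAAAAAAAAAAAAAAAAAAAAAAAAAAAAAAAAAAAAAAAAAAAAAAAAAAAAAAAAAAAAAADAAAAAAAAAAAAAAAHgAAAAAAAAAAAAAAHgAAAAAAAAAAAAAAPwAAAAAAAAAAAAAAPwAAAAAAAAAAAAAAfwAAAAAAAAAAAAAAf4AAAAAAAAAAAAAA/4AAAAAAAAAAAAAA/4AAAAAAAAAAAAAA/4AAAAAAAAAAAAAA/8AAAAAAAAAAAAAA/8AAAAAAAAAAAAAA/8AAAAAAAAAAAAAAf8AAAAAAAAAAAAAAf8AAAAAAAAAAAAAAP4AAAAAAAAAAAAAAP4AAAAAAAAAAAAAAP4AAAAAAAAAAAAAAP4AAAAAAA="/>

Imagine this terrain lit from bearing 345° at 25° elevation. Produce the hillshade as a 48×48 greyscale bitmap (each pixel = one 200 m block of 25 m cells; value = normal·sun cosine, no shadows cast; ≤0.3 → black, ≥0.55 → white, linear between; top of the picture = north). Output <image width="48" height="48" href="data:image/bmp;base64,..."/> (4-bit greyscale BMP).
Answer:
<image width="48" height="48" href="data:image/bmp;base64,Qk32BAAAAAAAAHYAAAAoAAAAMAAAADAAAAABAAQAAAAAAIAEAAATCwAAEwsAABAAAAAAAAAAAAAAABEREQAiIiIAMzMzAERERABVVVUAZmZmAHd3dwCIiIgAmZmZAKqqqgC7u7sAzMzMAN3d3QDu7u4A////AGZ5vMu7qXZniZh3d3d2Zndmd4mZqqqph2Z5vMzMuoZniZiHd3d2ZndmZ4mqu7upd1Z4mqq7uoZmiamIiHd2ZndmZnmrzMuXZWZ3h3iJmHVWeJmIiHd3dnd3d3iaqphlRHZmd2Z3iHZmd4d3d3d3dmeJmph3h3ZVVYdmd3ZmeIdmd3ZmZmd4dmeJq6hmZmZmd4h3eHZmeIhmZmZURWd4h3eJmpdmZneIiJiHeHdmaIhlVVVURFeJmZmZiId3d4iZmZiHd3dmZ4hkRFZVRFaKu7upiHd3d3iJmZmId3d2Z4h1RFZ2VEVoq7upiHd2ZmZ4iJmYh3d3Z3iHVWeIdUNFeJmYiIh2VERWeJmIh3d3dmiZh3eIhkMzRWd4iZl2VDRGd4iId3d3d2ebqHZ3d1RDMzRniamHVUVWd4iHd3d3d3ebyoZVVlVVQyNGiZmYZmZ3d3d3d3d3iIiKvKdCNEREQzNGeJmYd3d3d3d3d3d4iIiIq7lTIzMjNERWd4mZh3d3d3d3d3d4iIh3eaqGREMjNWd3d4iZmHd3dnd3iIiIiId2Z4mYdlVVZ4mHd3eJmYd3Znd3iIiIiId3dneId3eImamHdmZ4mZh3ZXd3eIiIiIiIiHd3eIiImZh3ZVVnmZh2VXd3d3d3iIiJmZmHd4d2Znd2ZURXiIdmZoiIdmd3eIiZq8zKh3dkRFZ3ZlZniHZmeJmZh3d3d4iJm9/9qHZTIkZ3dniZmYd4mZmZmHd3d2d3is7/2oZTISVnd4mqmZmZmoiIiHZmVVVWeJz//ah1MRNXd4mZmZmZmXd3d2VERERVZ4nO/tu5cwFGd4iIh3eIiHeIh2VDM0VWZ3iazd3dpiE2d3d3dmZ3d4iImHZUNWd2Z3d4mrzNyVNHh2Z3ZmZ3d4iJmYdlVoiHd3d3eJqquoZnh1Vndnd4h4iIiIh3d4mHd3d3d4iImqmIh1VniIiIh3d4iIiIh4iId3d3d3d4iamIhkRomZmId2ZniZqqh3iId3d3d3d4iIdndkNXmZmHd1VWiavLqHiId3d3d3d4h2RFZkI1eIh3ZkNFeKvMqHiId3iHd3eIh1QzRVMiRWZ2VTM1aJmqqYiId4iIiIiId2VDNFQhEjVVRDRFZ4iZmYiIiImqqpmIh3ZURFUyESNEREVVZ3iImIeIiImru6mIiHd2VVVUMiI0RVVmZ3d4iId4iIiaqqh3d3d3dVVmVDM0VlVmd3d3iHd3iIiImYdmd3eIhlVmZURFZlVWZ3d3d3d3d3d4iIdmZ2d4h1RFVVVVVkRFZ3d3d3d3d3d3iIdmd3d4h1QzM0REREM0Z3d3d3d3d3d3iJh2eHd3h2QyIiIiIlQ0V3d3d3d3Znd3eJqHeId3d3ZUQyIiEWQzV3d3d3d3dmZmeJqYd3dmZ3dmVUREMnUzVnd4iHeIdlVWZ5qYd3ZmZoiHZmZmZXZDRnd3iHeIh2VVZ4mYd3ZmZniYdnd4iHdURnd3d3eIh2ZmZ4iHd3dmZniZiHeIiHdkVnd3d3eIh3ZmZ4iHd3d2ZmeZmIiIiA=="/>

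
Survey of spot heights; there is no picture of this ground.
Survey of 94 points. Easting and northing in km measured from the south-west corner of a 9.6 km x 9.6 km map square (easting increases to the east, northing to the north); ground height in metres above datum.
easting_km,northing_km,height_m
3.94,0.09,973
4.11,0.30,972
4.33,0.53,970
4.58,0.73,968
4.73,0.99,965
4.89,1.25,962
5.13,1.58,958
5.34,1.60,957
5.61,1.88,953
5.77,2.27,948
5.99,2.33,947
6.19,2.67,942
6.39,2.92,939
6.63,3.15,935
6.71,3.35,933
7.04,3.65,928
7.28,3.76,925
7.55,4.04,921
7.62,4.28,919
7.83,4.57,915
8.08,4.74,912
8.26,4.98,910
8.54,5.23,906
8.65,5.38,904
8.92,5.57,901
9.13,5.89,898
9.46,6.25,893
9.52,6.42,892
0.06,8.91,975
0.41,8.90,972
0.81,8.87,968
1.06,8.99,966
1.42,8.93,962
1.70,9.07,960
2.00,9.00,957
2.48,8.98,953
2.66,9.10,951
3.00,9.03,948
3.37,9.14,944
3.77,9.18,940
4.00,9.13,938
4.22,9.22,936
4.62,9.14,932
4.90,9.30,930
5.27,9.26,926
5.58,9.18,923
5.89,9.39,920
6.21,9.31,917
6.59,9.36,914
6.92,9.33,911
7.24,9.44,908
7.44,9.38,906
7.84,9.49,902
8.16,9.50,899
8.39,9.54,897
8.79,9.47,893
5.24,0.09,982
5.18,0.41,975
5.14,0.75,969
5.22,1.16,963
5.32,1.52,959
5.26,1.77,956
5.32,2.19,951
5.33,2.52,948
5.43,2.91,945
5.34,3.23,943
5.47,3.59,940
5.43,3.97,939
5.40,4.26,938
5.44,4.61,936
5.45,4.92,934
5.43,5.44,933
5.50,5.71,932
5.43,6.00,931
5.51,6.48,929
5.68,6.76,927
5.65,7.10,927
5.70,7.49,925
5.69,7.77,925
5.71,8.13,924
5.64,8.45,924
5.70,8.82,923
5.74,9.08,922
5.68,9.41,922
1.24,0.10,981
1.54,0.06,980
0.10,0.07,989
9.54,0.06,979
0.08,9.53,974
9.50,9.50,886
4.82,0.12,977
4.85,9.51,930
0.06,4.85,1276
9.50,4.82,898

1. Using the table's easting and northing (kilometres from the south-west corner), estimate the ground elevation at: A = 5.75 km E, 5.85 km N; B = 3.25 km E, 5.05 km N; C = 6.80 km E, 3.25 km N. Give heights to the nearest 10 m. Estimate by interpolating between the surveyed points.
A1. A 930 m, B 1030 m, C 930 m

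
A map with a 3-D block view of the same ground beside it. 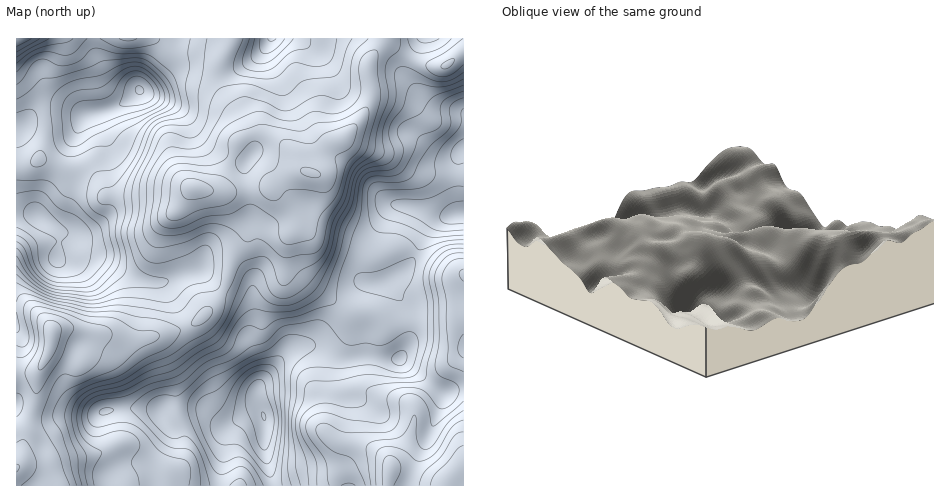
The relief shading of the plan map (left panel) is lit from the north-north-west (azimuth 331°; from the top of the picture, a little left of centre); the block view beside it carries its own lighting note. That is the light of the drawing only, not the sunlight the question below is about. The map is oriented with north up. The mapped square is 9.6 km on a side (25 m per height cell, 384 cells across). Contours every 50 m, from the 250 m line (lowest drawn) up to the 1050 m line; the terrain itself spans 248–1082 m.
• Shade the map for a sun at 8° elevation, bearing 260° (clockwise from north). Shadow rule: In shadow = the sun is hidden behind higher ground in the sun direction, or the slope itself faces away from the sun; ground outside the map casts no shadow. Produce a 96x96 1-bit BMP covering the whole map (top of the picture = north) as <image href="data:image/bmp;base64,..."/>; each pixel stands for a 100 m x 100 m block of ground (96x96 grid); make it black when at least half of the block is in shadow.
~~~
<image width="96" height="96" href="data:image/bmp;base64,Qk2+BAAAAAAAAD4AAAAoAAAAYAAAAGAAAAABAAEAAAAAAIAEAAATCwAAEwsAAAIAAAAAAAAA////AAAAAAAAP+AAB+B+AAAAQAAAP/wAB/h/gAAAYAAAP//gB/x/gAAAYAAwf//+B/5/AAAAcAA4f//+B///AAAAeAA8f//+B///AAAAfAA8///+B///AAAAfgAc////x///AAAAPwAY////9///AAAABwAA////////AAAABwAA////////AAAAAwAA////////AAAAA4AP///////+AAAAA4AP///////+AAAAA8AP///////+AAAAA8AH///////+AAAAA+AH///////+AAAAA/AH///////8AAAAA/gH////z8/8AAAAA/gH////z8/4AAAAA/gH////D8/4AAAAA/gH4eD4D8f4AAAAAAAD4AHwD8f8AAAAAAAD4AH4D+f8AAAAAAAD4AH8H+P4AAABwAAD4AD8H/H4AAABwAAB8AAwH+DgAAABwAAB+AAAH+AAAAAAAAAA+AAAH+AAAAAAAAAA/AAAD48AAAAAAAAA/gAAAB/DgAAAAAAA/gAAAD/jwAAAAAAA/wAAAH/zwAAAAAAA/wAAAH/zwAAAAAAA/4IAAH/4AAAAAAAA/+OAAD/8AAAAAAAA//8AAD/+AAAAAAAD//+AAB/8AAAAAAAH///AAB/8AAAAAAAP//+AAA/4AAAAAAAf//4AAAf4AcAAAAA///wAAAfwAfwAAAB///gAAAPwAf+AAAD///AAAAPwAf/gAAD///AAAAPwAf/wAAD//+AAAAPwAP/4AAD//+AAAAHgAP/4AAD//+AAAACAAP/4AAD//+AAAAAAAH/8AAD//8AAAAAAAH/+AAD//4AAAAAAAH//AAD//gAAAAAAAH//gAD//AAAAAAAAH//4AD/+AAAAAAAAH///wD/wAAAAAAAAH////D+AAAAAAAAAH////54AAAAAAAAAH////9wAAAAAAAAAD////8gAAAAAAAAAD////8AAAAAAAAAAB////8AAAAAAAAAAB////8AAAAAAAAAAB////8AAAAAAAAAAB////8AAAAAAAEAAB////8AAAAAAAMAAB////8AAAAAAAMAAB////8AAAAAAAMAAB////8AAAAAAAAAAB////8AAAAAAAAAAA////8AAAAAAAAAAAf///8AgAAAAAAAAAH///8B8AAAAAAAAAD///8B+AAAAAAAAAD///8B/AAAAAAAAAD///8B/AAAAAAAAAD///8B/gAAAAAAAAD///8B/gAAAAAAAAB///8B/wAAAAAAAAB///8B/4AAAAADgAA///8B/8AAAAADgAAf//8B/8AAAAADwAAf//8A/4AAAAADgAAP//8A/gAAAAAAAAAH//8AcAfAAAAAAAAH//8AAA/gAAAAAAAH//8AAA/gAAAAAAAH/8AAAA/gAAAAAAAH/wBwAA/gAAAAAAAP/gP4AAfAAAOAAAAP/Af8AAMAAAfwAAAP+Af8AAAAAAf8AAAP8AP8AAAAAAP+AAAH4AD+AwAAAAP/AAADwAD+BwAAAAP/AAAAPgB/BwAAAAH/gAAAfwA/hwAAAAH/wAAAf8A="/>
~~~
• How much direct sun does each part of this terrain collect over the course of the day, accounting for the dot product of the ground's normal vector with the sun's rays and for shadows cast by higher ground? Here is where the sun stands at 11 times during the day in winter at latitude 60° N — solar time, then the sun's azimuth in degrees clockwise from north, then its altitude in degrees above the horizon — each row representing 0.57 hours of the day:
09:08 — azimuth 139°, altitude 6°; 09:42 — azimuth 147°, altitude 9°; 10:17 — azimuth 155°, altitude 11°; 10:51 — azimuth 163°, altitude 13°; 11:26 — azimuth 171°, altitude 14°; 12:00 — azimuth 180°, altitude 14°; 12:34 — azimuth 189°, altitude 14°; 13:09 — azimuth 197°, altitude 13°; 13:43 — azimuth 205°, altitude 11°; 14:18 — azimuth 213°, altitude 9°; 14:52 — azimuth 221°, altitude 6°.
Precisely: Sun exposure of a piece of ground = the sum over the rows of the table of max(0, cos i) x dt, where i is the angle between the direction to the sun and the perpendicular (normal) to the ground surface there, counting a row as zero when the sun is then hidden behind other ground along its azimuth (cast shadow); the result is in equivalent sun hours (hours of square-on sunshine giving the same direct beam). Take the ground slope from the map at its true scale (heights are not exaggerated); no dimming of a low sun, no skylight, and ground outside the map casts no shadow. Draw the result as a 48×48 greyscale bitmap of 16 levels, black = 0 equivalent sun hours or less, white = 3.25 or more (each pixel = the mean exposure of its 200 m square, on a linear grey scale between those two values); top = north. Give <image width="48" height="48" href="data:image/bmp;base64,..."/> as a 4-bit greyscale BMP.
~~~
<image width="48" height="48" href="data:image/bmp;base64,Qk32BAAAAAAAAHYAAAAoAAAAMAAAADAAAAABAAQAAAAAAIAEAAATCwAAEwsAABAAAAAAAAAAAAAAABEREQAiIiIAMzMzAERERABVVVUAZmZmAHd3dwCIiIgAmZmZAKqqqgC7u7sAzMzMAN3d3QDu7u4A////AJhlUzRVVVVmZmZDIjMjZ3ZmeZhmd1REZohmVEVmZUVVVVUyERISV2ZWd4dmZkMiRkVVRFZ4dlVUMzMyEAESVWd3d3ZUNDERNDNERDNGiHZCABIiIRESRXmZiHZBEiESMzRUQyESRWQxABIiIiIiRpqoZVMQATISIlVUNDEAEREREiMzMjMiV5h1MiAAAkQiITRDNEIAAAESRTNFUzMjVmQyIRAAE1UyESVmVmUhESIzVURWdTM1ZSEAARESRVQxAEZ3eJmHdmZmVWZndkRndCEAEiNGZUMgAYd4ib3t3LqpiJmIh1VmZVQzNEVVQhERIpiIit///tzNy7qYmHZlZlQzM0QxAAAlZneJib3u7u3d3Luqq6mGZTIhEREAAAFZqUR5mHiaq83d3Lu7zMy5YyEREQAAAAJYhxJIl1ZneKzdzMzdzN3KdCIjRDMhAAJFZQE2h1VmZ3m7u83duZvKdVRFZ3ZmQzRFVRRWeHZmZmZ4ibzbl3m6mHZmd3d4iGVVZkd1V3ZVVEM0Roq7qYiaqph3d3d3d3ZWZ3dSEhEREREREleaqqmKzcqYh3d2VVVmZmUQAAAAAAAAATRXmZms7typdmZVRFVmVkEAAAAAAAAAEjM0eIms3dy4ZDMzRVZmVhAAAAAAAAABEiESaIiau7uoVDIjRWZ3ZwAAAAAAABIzMhADaIh4iJmYZURURFZ3dwAAAAAAATV3ZTIkZ5l3d4mYdneHVVVVVgAAAAAAAliZiHZVV6uXeImph3eIdlQiIgAAAAAAE2iZmZh2V5qpmqu6h3Znd2MRAAAAAAAANXiJqqmHZoiZmqqph2VVVUIQAAAAAAADVmeavLuod2Z3d4d4d2VDMyEAAAAAAAE0M0WL3dzKl2Z2VWZoiHUyERAAAAAAATV2QzRoq7zcqXeHZVVpqoUxABEQADECRmeIZVVEV5vMupmZhmZ5uoUyIjMyI2d4iHd3ZmVUVpqqmZmZd3iJqXZWZ3Zmd5qph2VERVVVVnd2ZWd2eJqpmHd5u6qZmau5dmUyI0RURCIiIzRVaJqYiJq83KmId4mpdmUyIiMzIQABIzM0VnZVac7+2oZlVVZ2VERDIiIiAAABNUM0VUMzWd/9uYdlRDNEMRIzMyIiAAACRmVFVUNFeruXZ4iHZTI0MQETRDMzEAATVnd2QyNGeIhkNGialzM0QxERMzMiEAASM1ZkIBIzRXh1RGirulVVRCEAAREQAAEiESMxABIQAUeIeImYiIdlRUMQAAAAABNEMhEQABEAABWJqYdlVZhlVnd1MAAAAEVUQyEAARERABN4mHZmeJl2eJmpYwAAFXVDMzIRIiIiISNWZneKzJiIiZmIZCEld1VEIRESIzIiM1VVVnm+/ph4mqqYh3iapkRVMQABIzISNWZUVovv/qiIq7qpmrzcllVWUgAAIyERNWZWaJqqzdy6q6mJvf/ahmVVZjAAEREjRERXmGMiSf/9upib3/6nZVZUWHMAARNERCJHliAAFN/+uZm7u7uGVFVUV4YgETVlUyI2dSEAEQ=="/>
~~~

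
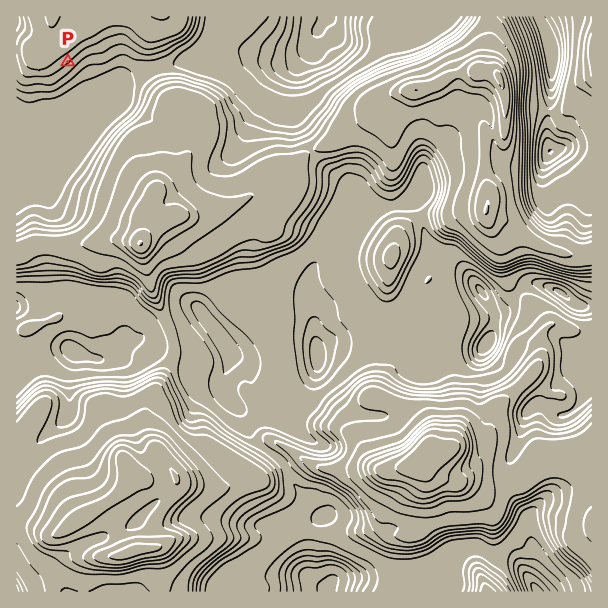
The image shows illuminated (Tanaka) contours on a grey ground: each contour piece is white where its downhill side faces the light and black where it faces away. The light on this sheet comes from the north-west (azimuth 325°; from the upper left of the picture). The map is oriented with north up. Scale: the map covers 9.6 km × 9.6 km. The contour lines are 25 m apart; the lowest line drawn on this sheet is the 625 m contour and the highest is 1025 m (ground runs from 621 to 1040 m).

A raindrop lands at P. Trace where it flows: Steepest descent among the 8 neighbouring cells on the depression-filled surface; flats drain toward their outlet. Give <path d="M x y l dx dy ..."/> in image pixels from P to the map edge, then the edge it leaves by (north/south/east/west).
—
<path d="M68 62l16 16 0 15 9 9 0 3-19 20-6 3-3 0-11 6-6 0-16 16-15 0"/>
exit: west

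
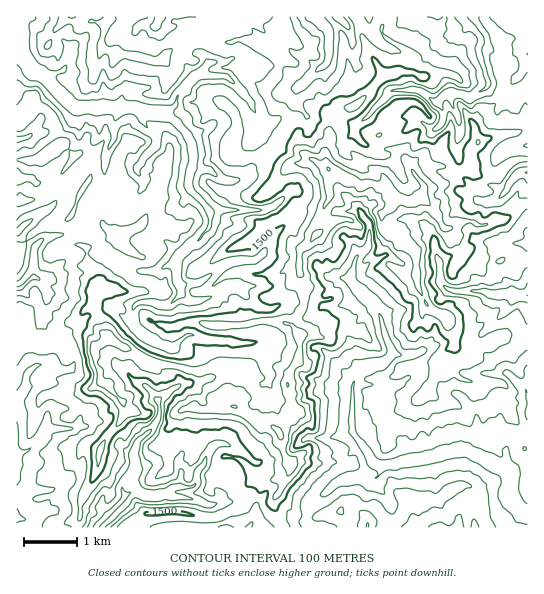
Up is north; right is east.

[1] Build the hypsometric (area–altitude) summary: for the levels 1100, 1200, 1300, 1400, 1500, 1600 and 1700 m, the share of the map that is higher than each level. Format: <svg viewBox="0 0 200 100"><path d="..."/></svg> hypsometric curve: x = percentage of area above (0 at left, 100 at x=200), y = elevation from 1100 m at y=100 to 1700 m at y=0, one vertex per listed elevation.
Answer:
<svg viewBox="0 0 200 100"><path d="M193 100l-24-17-35-16-53-17-34-17-23-16-14-17"/></svg>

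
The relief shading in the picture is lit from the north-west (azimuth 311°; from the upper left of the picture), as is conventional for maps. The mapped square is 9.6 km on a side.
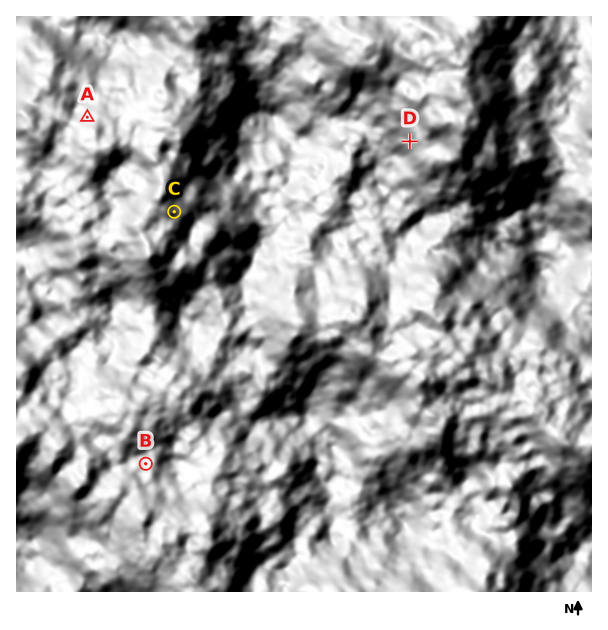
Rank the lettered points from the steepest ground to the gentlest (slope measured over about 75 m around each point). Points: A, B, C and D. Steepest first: D A C B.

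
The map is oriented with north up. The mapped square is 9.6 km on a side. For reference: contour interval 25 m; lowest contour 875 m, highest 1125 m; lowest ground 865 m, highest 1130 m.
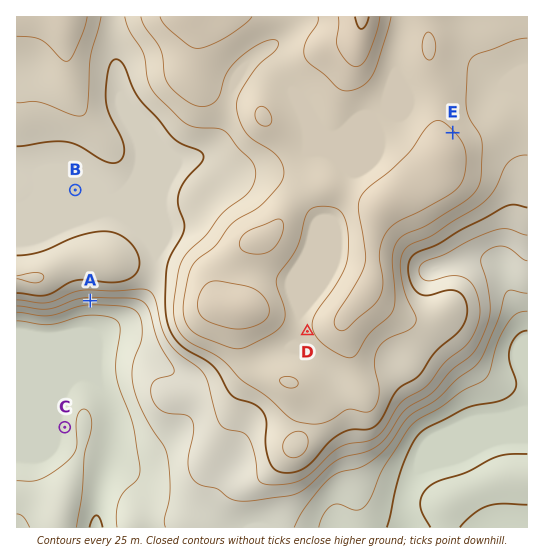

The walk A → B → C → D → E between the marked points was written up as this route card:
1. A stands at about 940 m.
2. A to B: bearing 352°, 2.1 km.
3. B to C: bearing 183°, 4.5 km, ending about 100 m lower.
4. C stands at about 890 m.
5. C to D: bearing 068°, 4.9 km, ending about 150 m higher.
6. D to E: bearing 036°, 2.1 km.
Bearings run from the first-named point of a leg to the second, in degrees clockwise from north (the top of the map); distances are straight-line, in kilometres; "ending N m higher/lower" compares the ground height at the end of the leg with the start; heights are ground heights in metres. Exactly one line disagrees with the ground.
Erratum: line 6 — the distance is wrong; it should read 4.6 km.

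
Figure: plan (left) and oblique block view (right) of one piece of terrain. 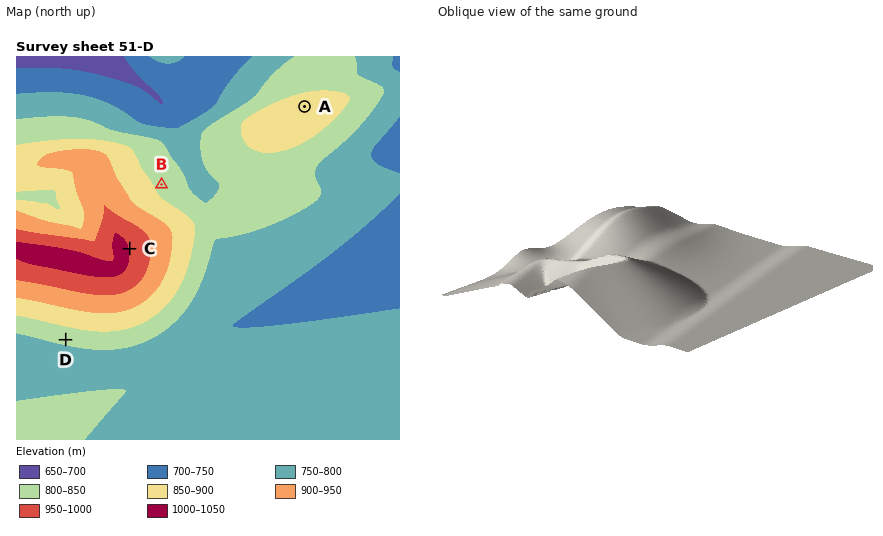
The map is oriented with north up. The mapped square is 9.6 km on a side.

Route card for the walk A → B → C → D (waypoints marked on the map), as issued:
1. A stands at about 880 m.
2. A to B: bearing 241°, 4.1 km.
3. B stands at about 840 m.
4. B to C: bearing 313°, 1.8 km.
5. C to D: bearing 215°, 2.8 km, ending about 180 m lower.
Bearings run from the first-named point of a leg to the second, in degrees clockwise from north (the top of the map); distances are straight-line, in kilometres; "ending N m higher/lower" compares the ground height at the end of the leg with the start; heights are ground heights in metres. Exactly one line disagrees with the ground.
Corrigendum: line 4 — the bearing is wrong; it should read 207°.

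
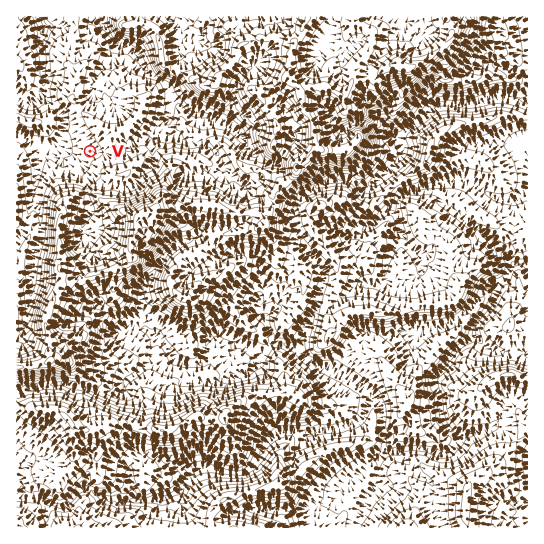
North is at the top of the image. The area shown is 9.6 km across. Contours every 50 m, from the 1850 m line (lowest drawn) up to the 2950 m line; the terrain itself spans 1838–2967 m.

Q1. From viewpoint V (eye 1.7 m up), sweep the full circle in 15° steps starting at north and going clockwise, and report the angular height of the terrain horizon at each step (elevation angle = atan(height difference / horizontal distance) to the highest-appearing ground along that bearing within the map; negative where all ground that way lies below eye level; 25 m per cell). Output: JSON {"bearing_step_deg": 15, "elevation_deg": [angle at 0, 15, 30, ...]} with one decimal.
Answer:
{"bearing_step_deg": 15, "elevation_deg": [3.4, 5.6, 6.9, 7.1, 7.0, 7.0, 5.8, 7.0, 15.3, 19.2, 17.6, 14.0, 8.4, 12.5, 12.9, 3.9, 3.5, 1.4, -0.5, -1.9, 1.5, -0.4, -0.7, 1.2]}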